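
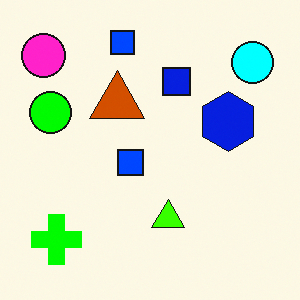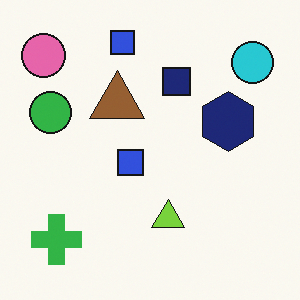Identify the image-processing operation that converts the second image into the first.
The transformation is: made much more vivid (saturation change).

All colors are more vivid — a global saturation change.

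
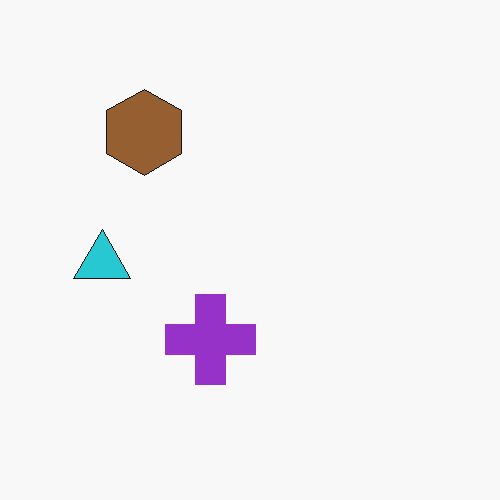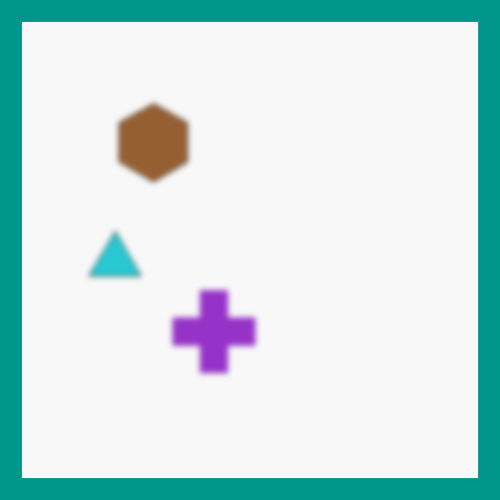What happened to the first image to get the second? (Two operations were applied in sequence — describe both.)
This is the original image noticeably gaussian-blurred, then framed with a teal border.

Shape edges and outlines are uniformly softened across the whole image. A solid teal frame runs around the edge of the second image, with the content slightly shrunk inside it.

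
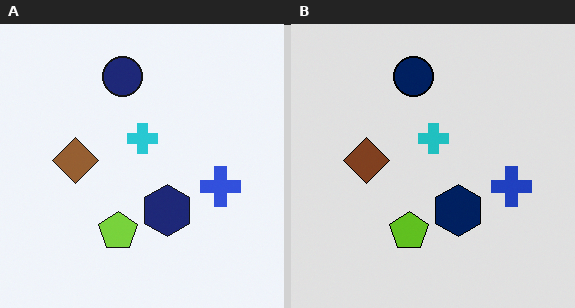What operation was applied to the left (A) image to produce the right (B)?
This is the original image moderately posterized.

Each flat color has snapped to a coarser quantized level — most visibly, the near-white background has dropped to a flat grey.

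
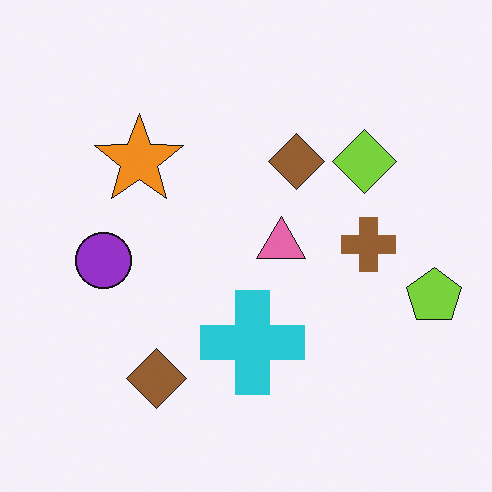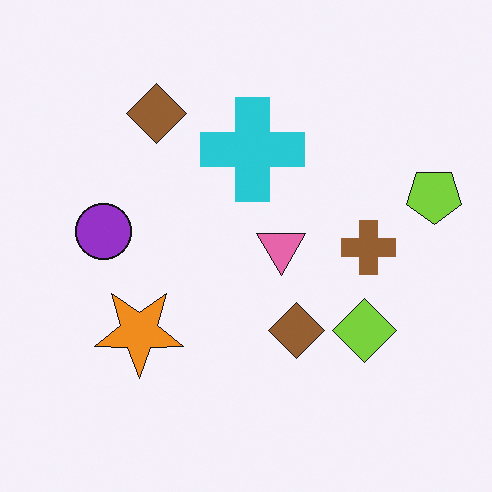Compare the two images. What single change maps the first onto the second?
The image was flipped vertically (top ↔ bottom).

The cyan cross is in the bottom of the first image and the top of the second — shapes on opposite sides of the horizontal midline have swapped in a mirror flip.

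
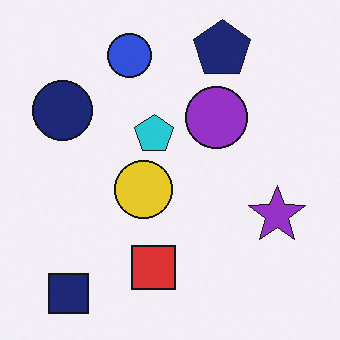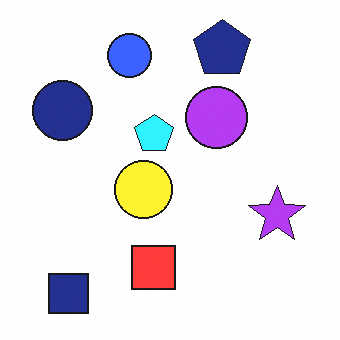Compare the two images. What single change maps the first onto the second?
This is the original image brightened a little.

Every pixel — background and shapes alike — is uniformly brightened.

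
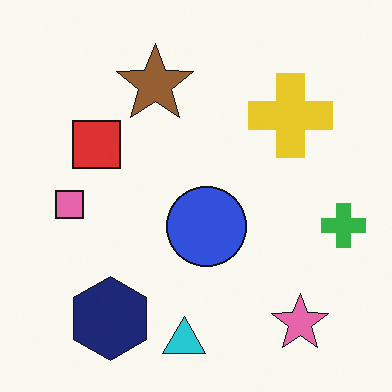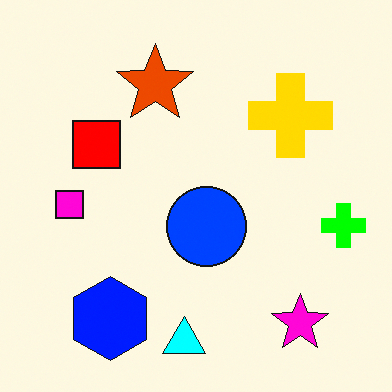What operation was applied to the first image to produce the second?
It was heavily oversaturated.

All colors are more vivid — a global saturation change.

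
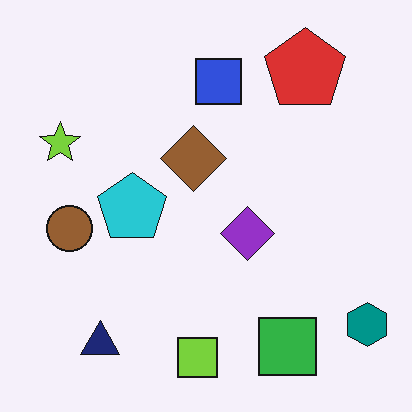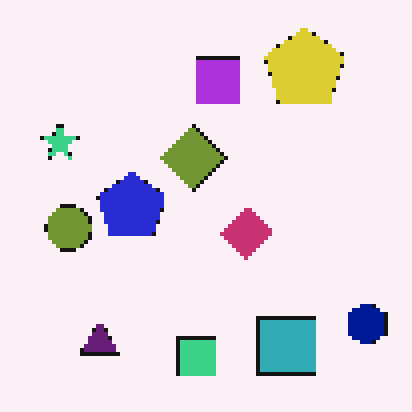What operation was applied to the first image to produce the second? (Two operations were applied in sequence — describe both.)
Hue-shifted by a small amount, then mildly pixelated.

Every shape's color has rotated by the same amount around the hue wheel — a uniform hue shift. Shapes are reduced to large square blocks; fine edges and outlines are lost — a downscale-then-upscale (mosaic) effect.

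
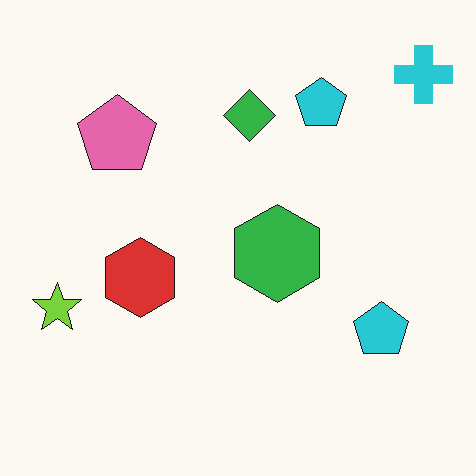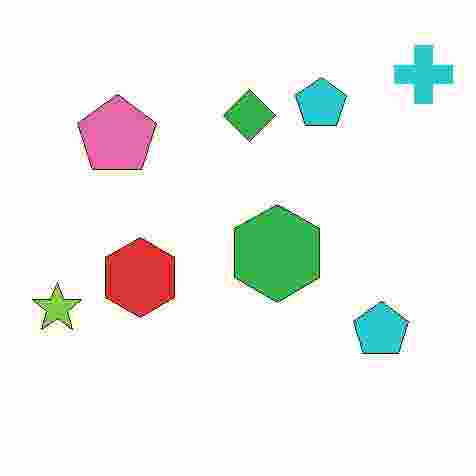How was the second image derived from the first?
Heavily JPEG-compressed with obvious blocking artifacts.

Blocky 8×8 compression artifacts appear around shape edges and the flat background shows ringing — characteristic JPEG degradation.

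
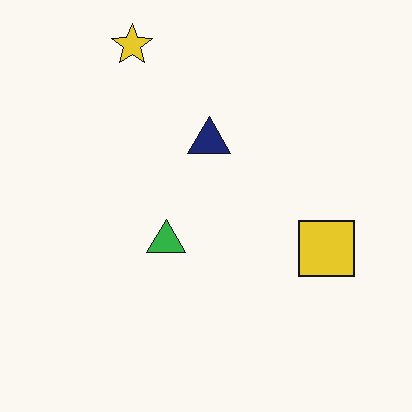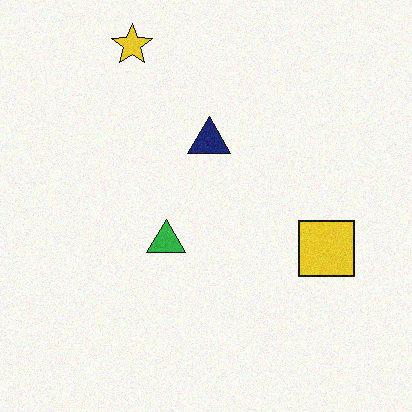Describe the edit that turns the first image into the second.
The second image is the first degraded with a light layer of grain.

Random speckle covers the whole image, including the flat background.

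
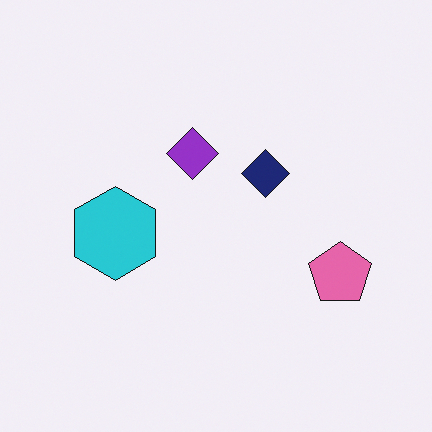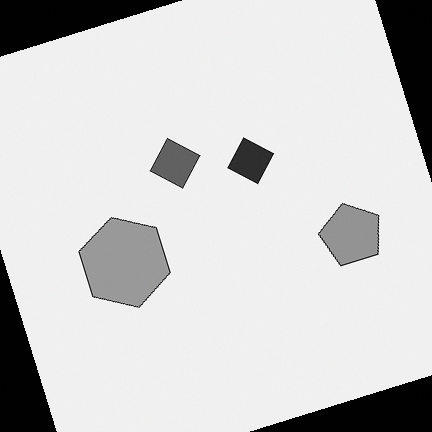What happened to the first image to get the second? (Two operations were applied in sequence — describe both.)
It was rotated counter-clockwise by a moderate amount, then converted to grayscale.

Every shape is tilted by the same angle and the image corners show triangular fill wedges — a whole-image rotation by a non-right angle. All color is removed — every shape is now a shade of grey.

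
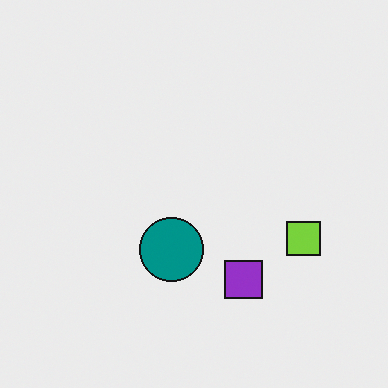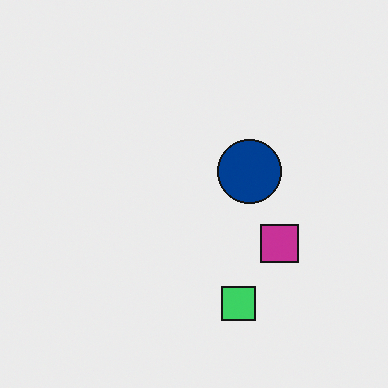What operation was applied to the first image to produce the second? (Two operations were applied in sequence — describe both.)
The transformation is: transposed (reflected across the top-left ↔ bottom-right diagonal), then hue-shifted slightly.

Shapes have swapped their row and column positions — what was in the top-right is now in the bottom-left — a diagonal reflection. Every shape's color has rotated by the same amount around the hue wheel — a uniform hue shift.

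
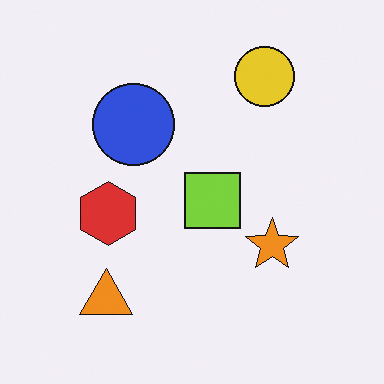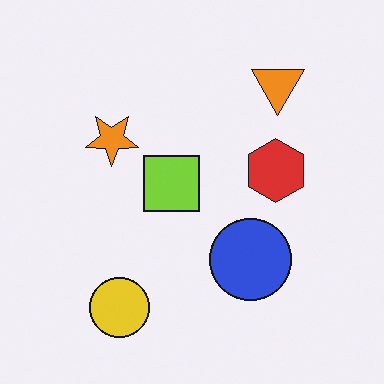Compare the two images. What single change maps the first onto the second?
This is the original image rotated 180°.

The orange triangle sits in the bottom-left of the first image and the top-right of the second — consistent with a whole-image 180° rotation.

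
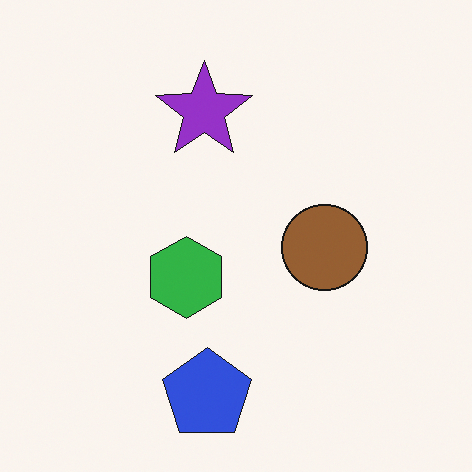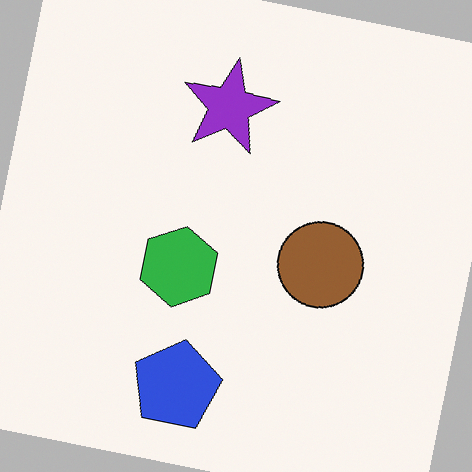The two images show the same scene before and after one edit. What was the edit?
The second image is the first rotated clockwise by a few degrees.

Every shape is tilted by the same angle and the image corners show triangular fill wedges — a whole-image rotation by a non-right angle.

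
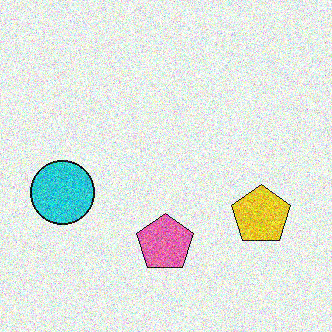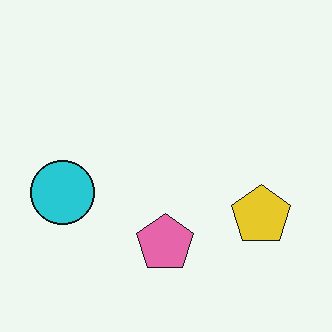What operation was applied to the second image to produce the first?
The image was degraded with a thick layer of grain.

Random speckle covers the whole image, including the flat background.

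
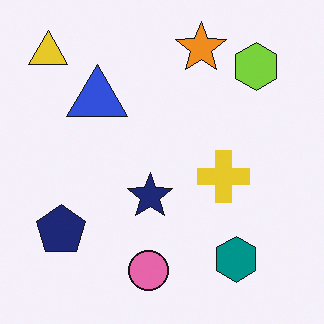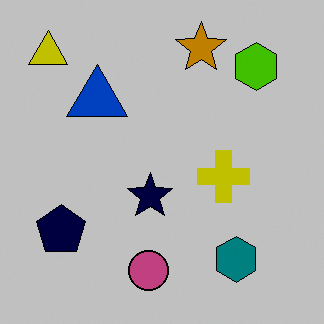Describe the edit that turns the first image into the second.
Heavily posterized to just a handful of flat colors.

Each flat color has snapped to a coarser quantized level — most visibly, the near-white background has dropped to a flat grey.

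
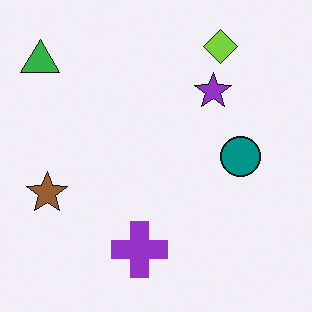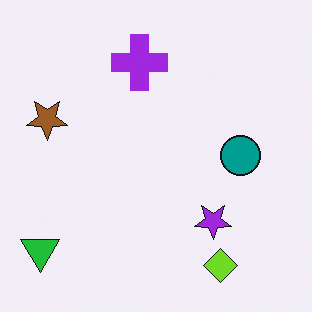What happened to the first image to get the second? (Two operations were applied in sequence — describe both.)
Flipped vertically (top ↔ bottom), then slightly oversaturated.

The lime diamond is in the top-right of the first image and the bottom-right of the second — shapes on opposite sides of the horizontal midline have swapped in a mirror flip. All colors are more vivid — a global saturation change.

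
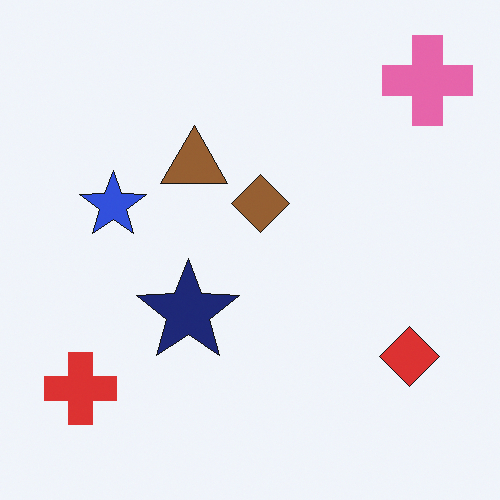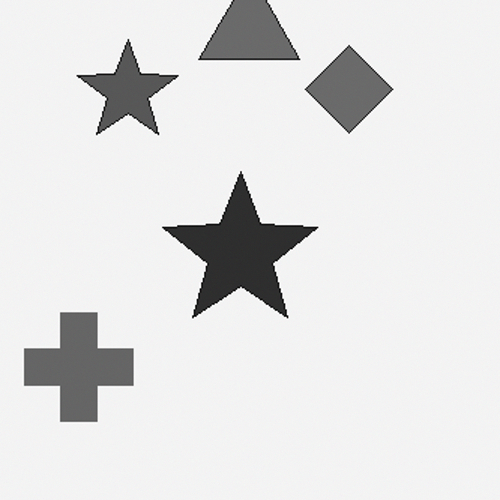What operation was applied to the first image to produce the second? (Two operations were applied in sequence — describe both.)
This is the original image converted to grayscale, then cropped to a modestly smaller region and rescaled.

All color is removed — every shape is now a shade of grey. The visible shapes are larger and the field of view is narrower; shapes near the original edges may be partly or wholly outside the frame — a crop-and-rescale.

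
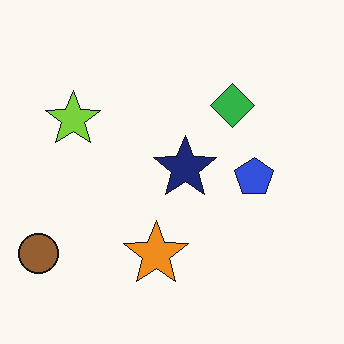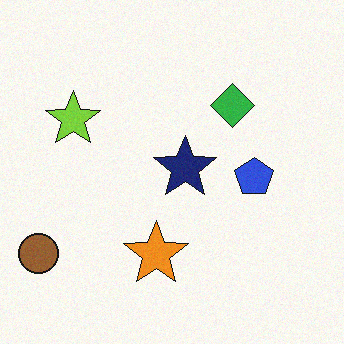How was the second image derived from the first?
It was degraded with light additive noise.

Random speckle covers the whole image, including the flat background.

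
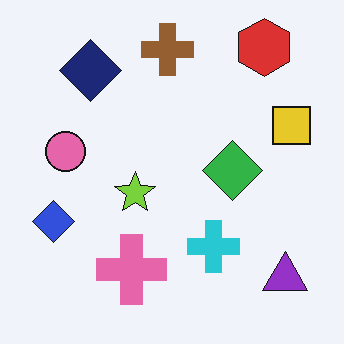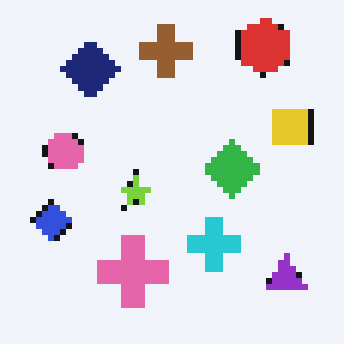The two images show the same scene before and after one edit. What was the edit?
The second image is the first pixelated into visible square blocks.

Shapes are reduced to large square blocks; fine edges and outlines are lost — a downscale-then-upscale (mosaic) effect.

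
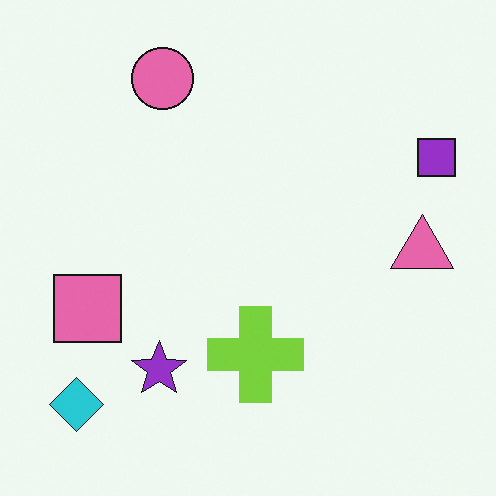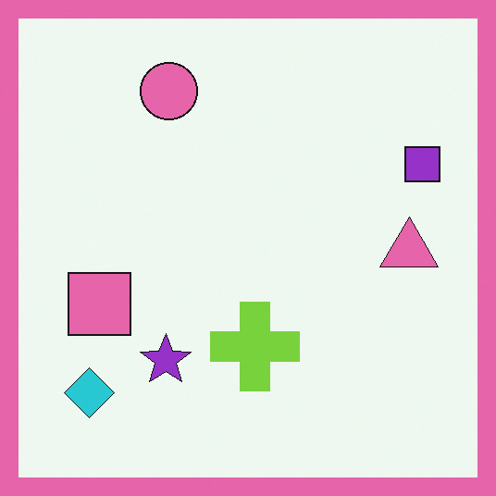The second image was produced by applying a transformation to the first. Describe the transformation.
Framed with a pink border.

A solid pink frame runs around the edge of the second image, with the content slightly shrunk inside it.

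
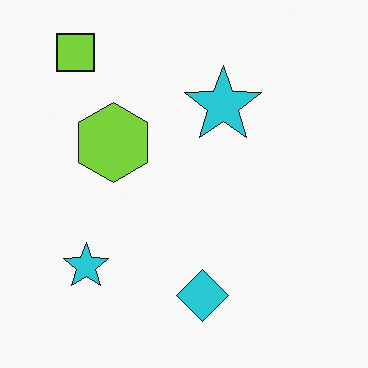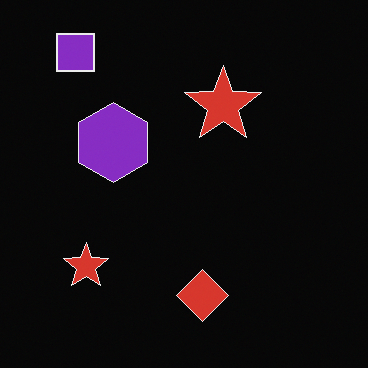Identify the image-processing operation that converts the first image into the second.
The transformation is: color-inverted (negative).

The light background has become dark and every shape's color is its complement — a photographic negative.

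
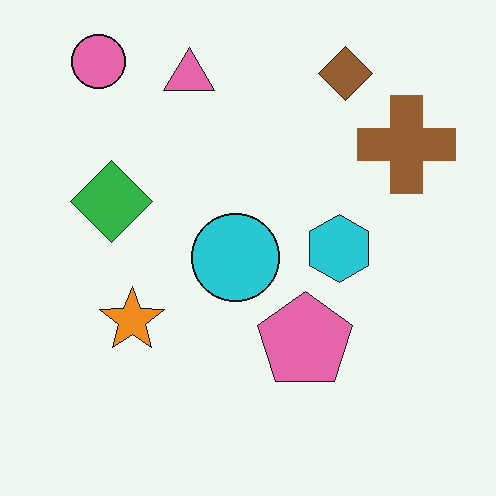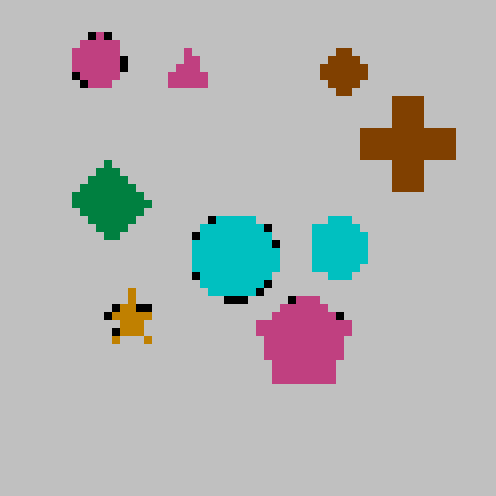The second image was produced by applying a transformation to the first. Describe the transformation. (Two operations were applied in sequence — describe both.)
This is the original image heavily posterized to just a handful of flat colors, then pixelated into visible square blocks.

Each flat color has snapped to a coarser quantized level — most visibly, the near-white background has dropped to a flat grey. Shapes are reduced to large square blocks; fine edges and outlines are lost — a downscale-then-upscale (mosaic) effect.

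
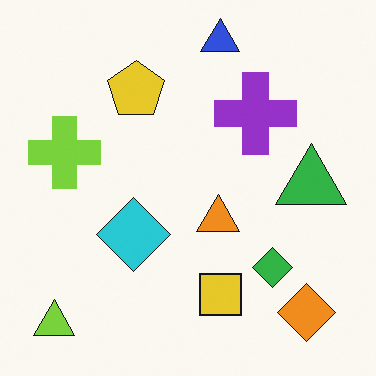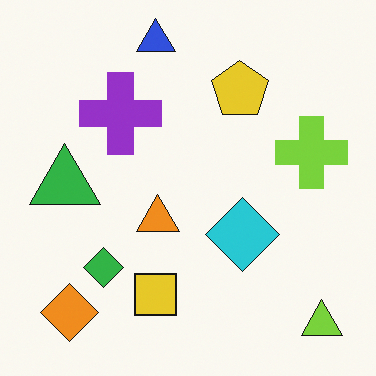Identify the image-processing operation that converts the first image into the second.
It was flipped horizontally (left ↔ right).

The lime triangle is in the bottom-left of the first image and the bottom-right of the second — shapes on opposite sides of the vertical midline have swapped in a mirror flip.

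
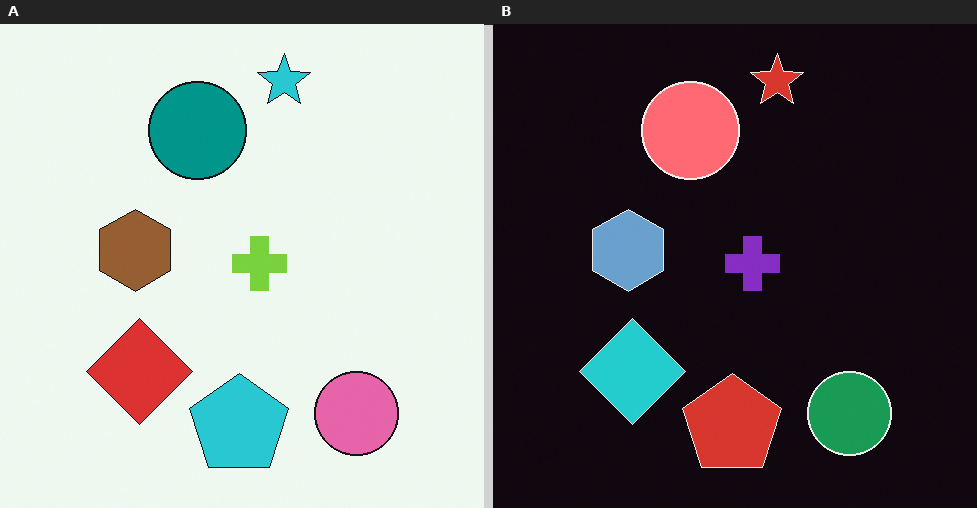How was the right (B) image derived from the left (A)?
This is the original image color-inverted (negative).

The light background has become dark and every shape's color is its complement — a photographic negative.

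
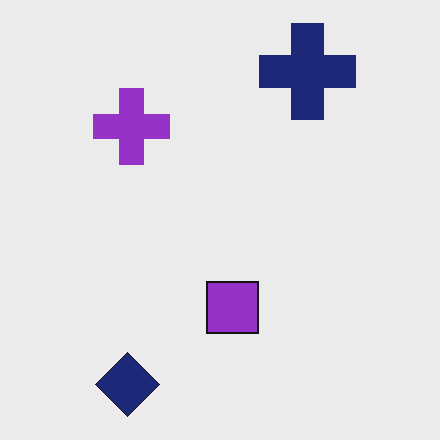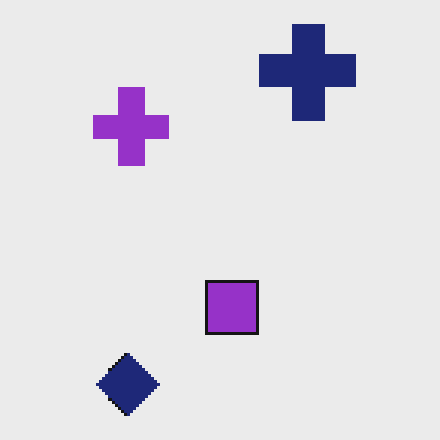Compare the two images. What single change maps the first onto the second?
The second image is the first lightly pixelated (a mild mosaic effect).

Shapes are reduced to large square blocks; fine edges and outlines are lost — a downscale-then-upscale (mosaic) effect.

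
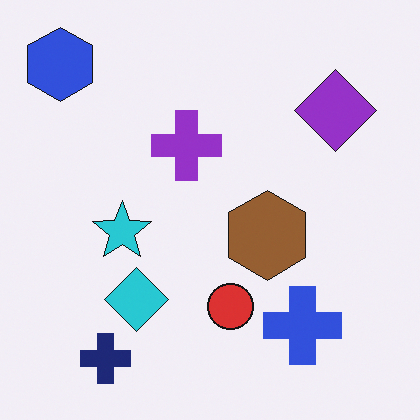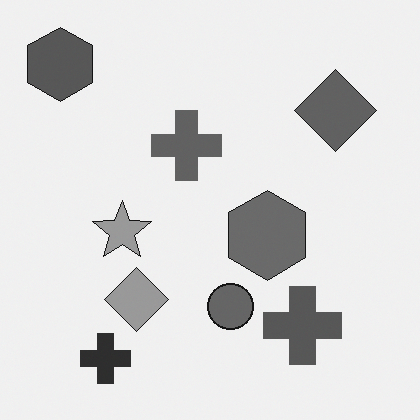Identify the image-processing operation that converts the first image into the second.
This is the original image converted to grayscale.

All color is removed — every shape is now a shade of grey.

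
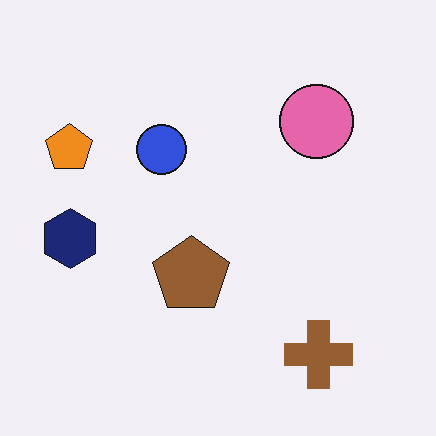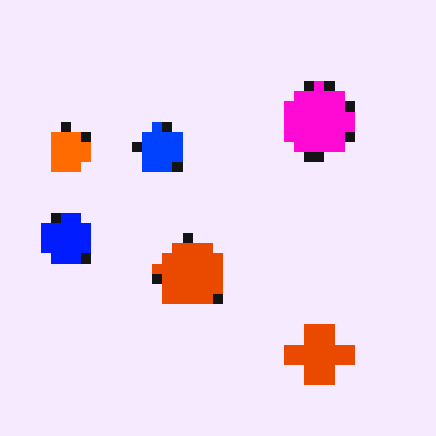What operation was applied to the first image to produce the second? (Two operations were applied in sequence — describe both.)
The second image is the first heavily pixelated into large blocks, then heavily oversaturated.

Shapes are reduced to large square blocks; fine edges and outlines are lost — a downscale-then-upscale (mosaic) effect. All colors are more vivid — a global saturation change.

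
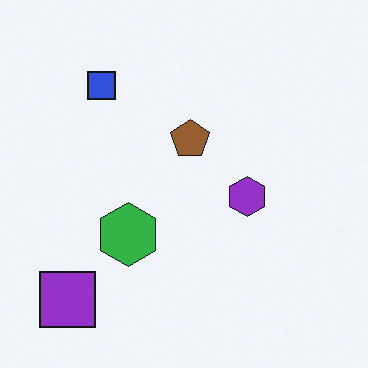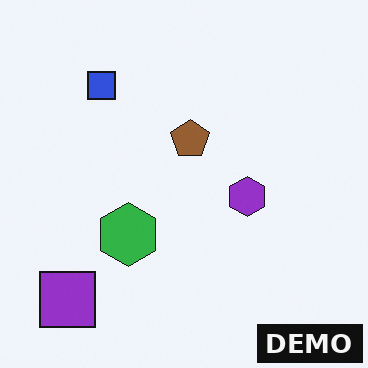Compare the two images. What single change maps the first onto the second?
The transformation is: watermarked with the text "DEMO" in the lower-right corner.

A dark label reading "DEMO" appears in the lower-right corner.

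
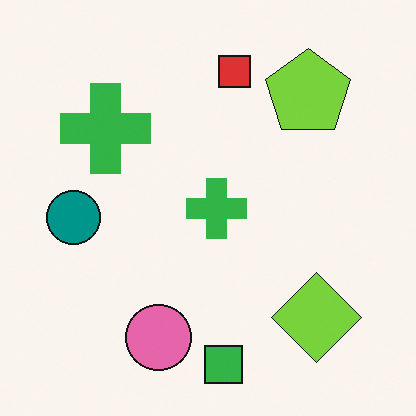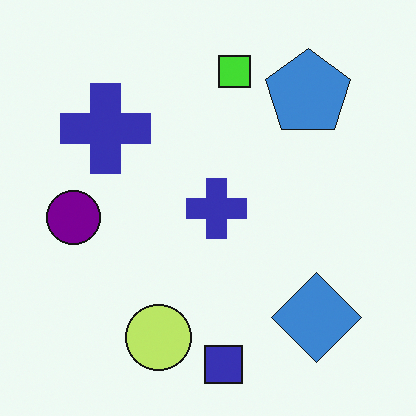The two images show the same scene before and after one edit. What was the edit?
This is the original image hue-shifted by a moderate amount.

Every shape's color has rotated by the same amount around the hue wheel — a uniform hue shift.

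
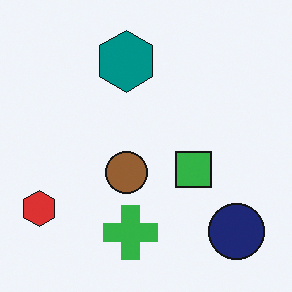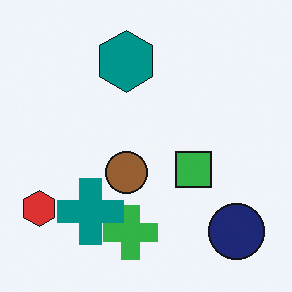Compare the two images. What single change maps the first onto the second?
Overlaid with an additional teal cross.

A teal cross appears in the second image that is absent from the first.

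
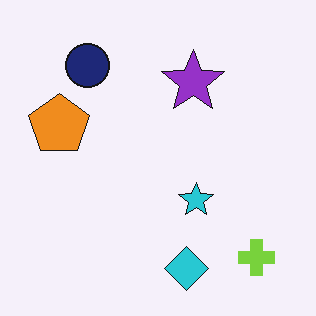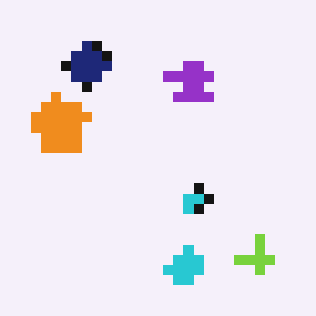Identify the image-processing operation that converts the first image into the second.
The image was heavily pixelated into large blocks.

Shapes are reduced to large square blocks; fine edges and outlines are lost — a downscale-then-upscale (mosaic) effect.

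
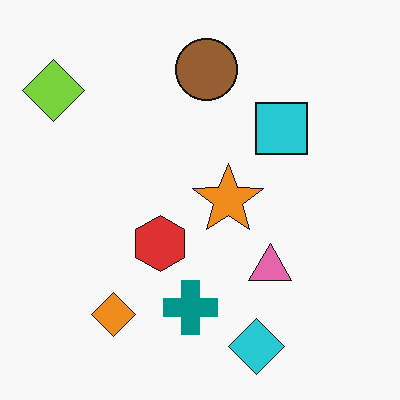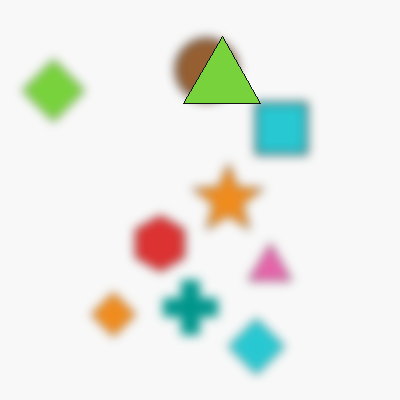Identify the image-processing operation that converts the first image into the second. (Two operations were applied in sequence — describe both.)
The image was heavily blurred, then overlaid with an additional lime triangle.

Shape edges and outlines are uniformly softened across the whole image. A lime triangle appears in the second image that is absent from the first.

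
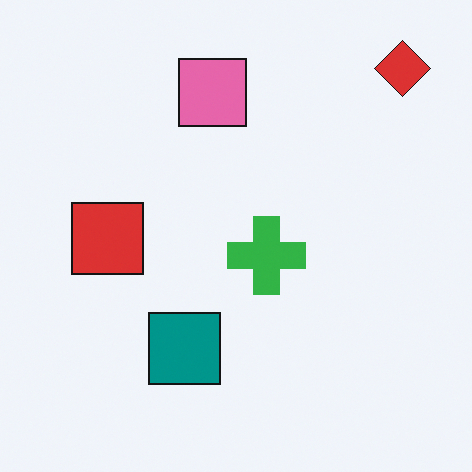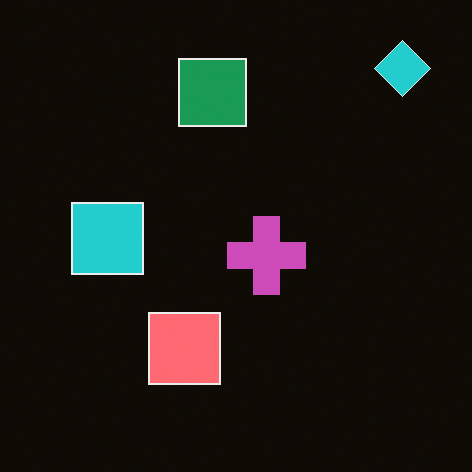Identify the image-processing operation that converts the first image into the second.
Color-inverted (negative).

The light background has become dark and every shape's color is its complement — a photographic negative.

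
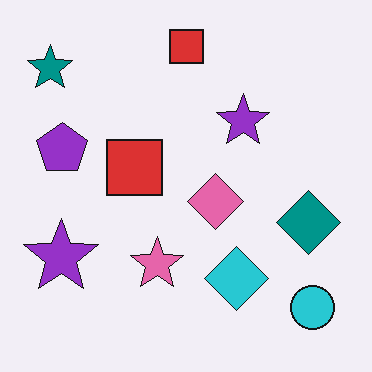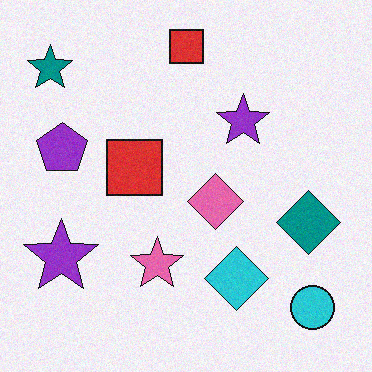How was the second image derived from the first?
This is the original image degraded with a light layer of grain.

Random speckle covers the whole image, including the flat background.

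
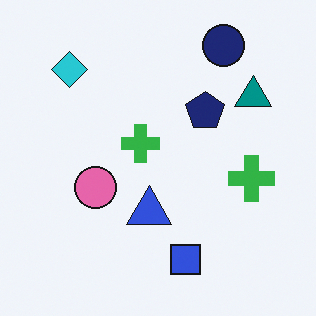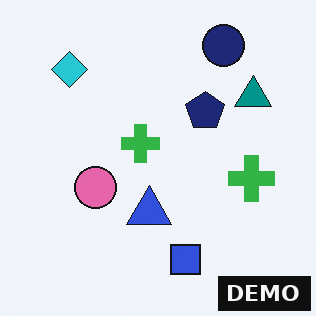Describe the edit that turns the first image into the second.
The image was watermarked with the text "DEMO" in the lower-right corner.

A dark label reading "DEMO" appears in the lower-right corner.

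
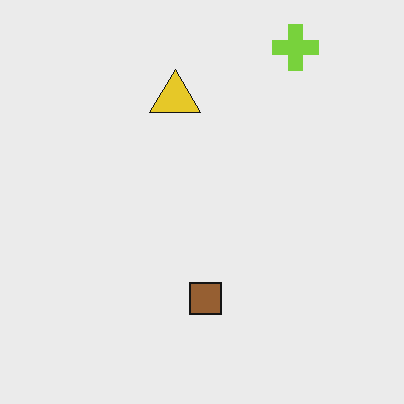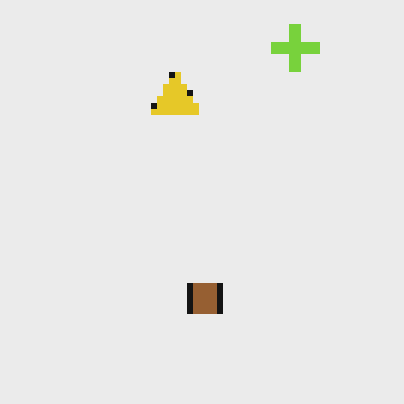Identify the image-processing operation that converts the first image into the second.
It was pixelated into visible square blocks.

Shapes are reduced to large square blocks; fine edges and outlines are lost — a downscale-then-upscale (mosaic) effect.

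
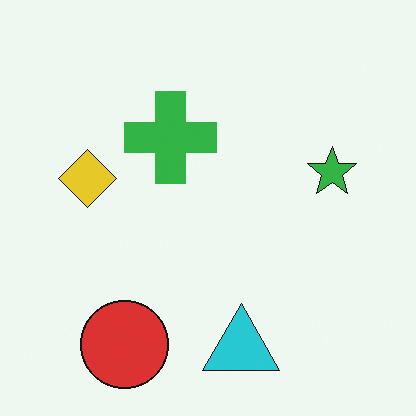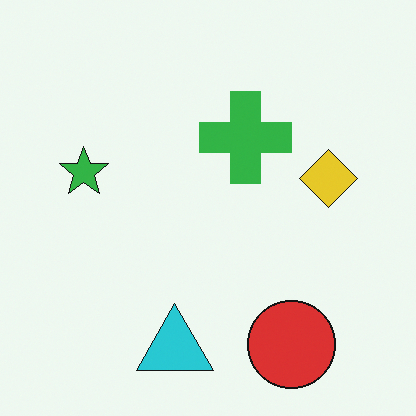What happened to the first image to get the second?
The second image is the first flipped horizontally (left ↔ right).

The green star is in the right of the first image and the left of the second — shapes on opposite sides of the vertical midline have swapped in a mirror flip.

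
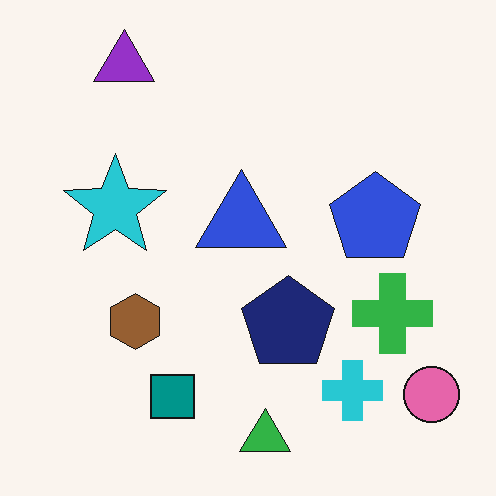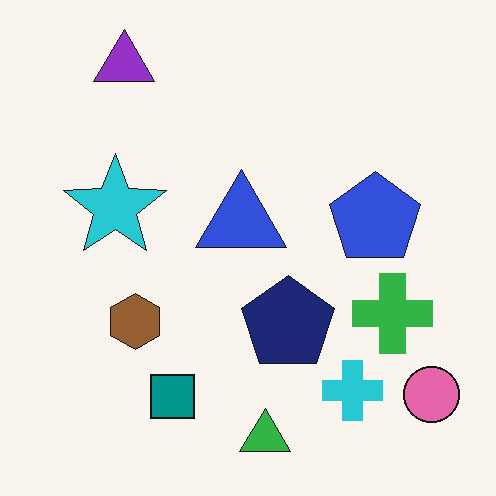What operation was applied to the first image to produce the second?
JPEG-compressed with visible artifacts.

Blocky 8×8 compression artifacts appear around shape edges and the flat background shows ringing — characteristic JPEG degradation.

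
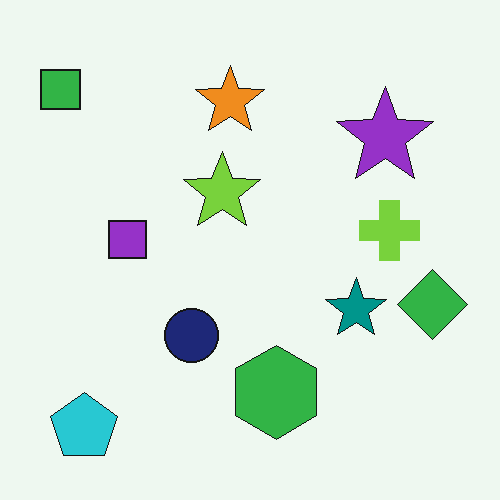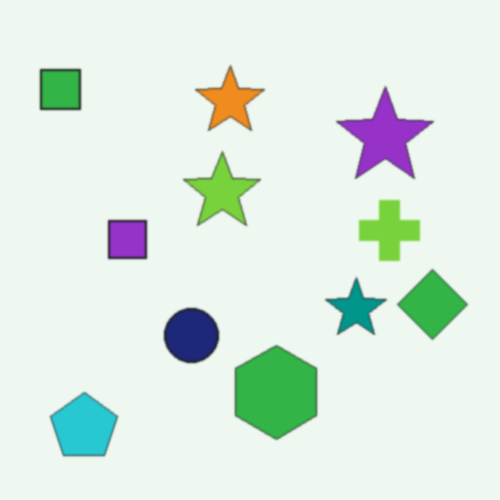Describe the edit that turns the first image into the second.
The second image is the first given a subtle gaussian blur.

Shape edges and outlines are uniformly softened across the whole image.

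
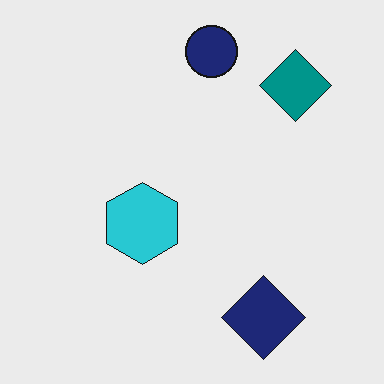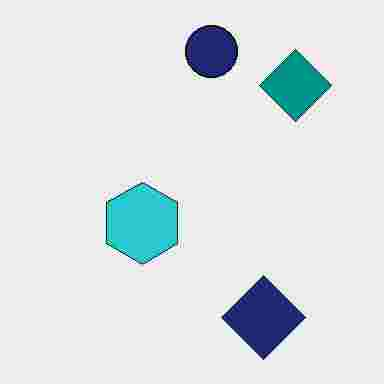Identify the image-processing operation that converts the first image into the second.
The transformation is: degraded with heavy JPEG compression.

Blocky 8×8 compression artifacts appear around shape edges and the flat background shows ringing — characteristic JPEG degradation.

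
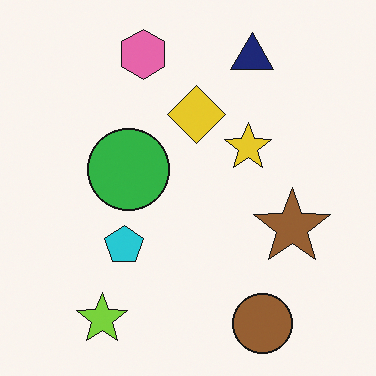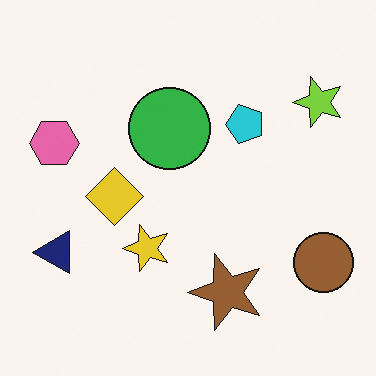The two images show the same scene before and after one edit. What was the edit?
The transformation is: transposed (reflected across the top-left ↔ bottom-right diagonal).

Shapes have swapped their row and column positions — what was in the top-right is now in the bottom-left — a diagonal reflection.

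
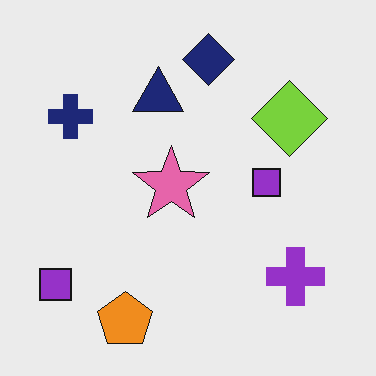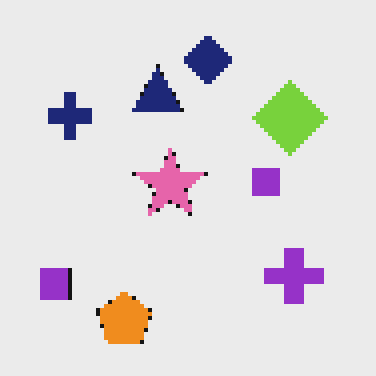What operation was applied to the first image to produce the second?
The second image is the first lightly pixelated (a mild mosaic effect).

Shapes are reduced to large square blocks; fine edges and outlines are lost — a downscale-then-upscale (mosaic) effect.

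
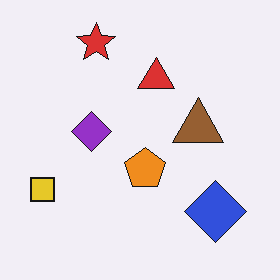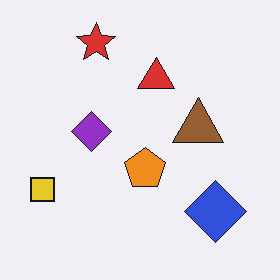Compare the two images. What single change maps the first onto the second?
Given moderate JPEG compression.

Blocky 8×8 compression artifacts appear around shape edges and the flat background shows ringing — characteristic JPEG degradation.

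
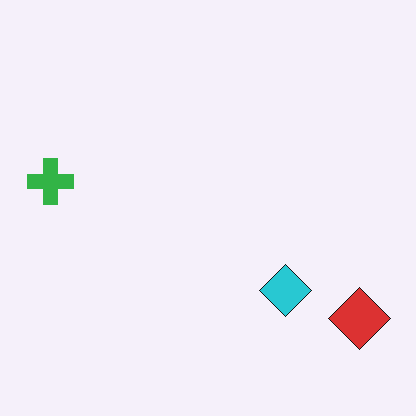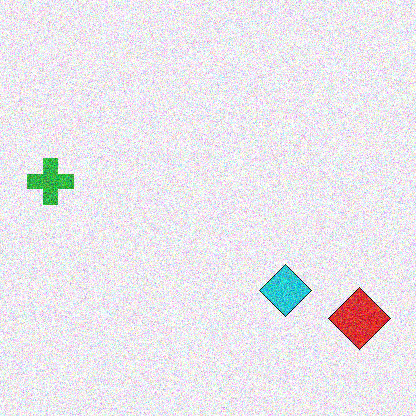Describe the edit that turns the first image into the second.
This is the original image degraded with heavy additive noise.

Random speckle covers the whole image, including the flat background.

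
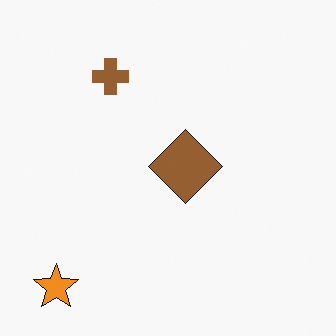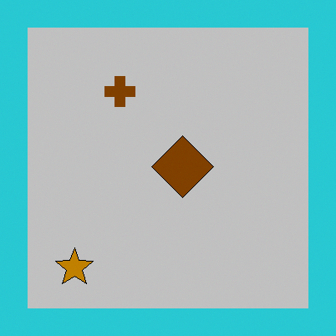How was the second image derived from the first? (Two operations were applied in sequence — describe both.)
This is the original image aggressively posterized, then framed with a cyan border.

Each flat color has snapped to a coarser quantized level — most visibly, the near-white background has dropped to a flat grey. A solid cyan frame runs around the edge of the second image, with the content slightly shrunk inside it.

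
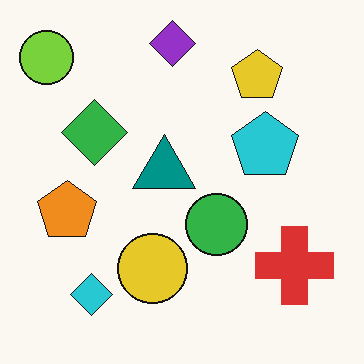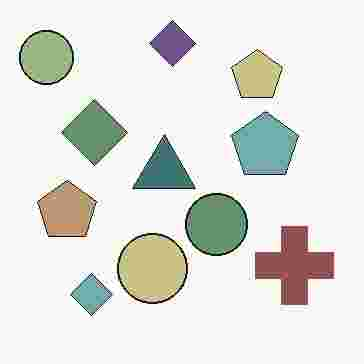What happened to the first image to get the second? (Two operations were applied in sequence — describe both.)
The image was made much more muted (saturation change), then heavily JPEG-compressed with obvious blocking artifacts.

All colors are more muted and greyish — a global saturation change. Blocky 8×8 compression artifacts appear around shape edges and the flat background shows ringing — characteristic JPEG degradation.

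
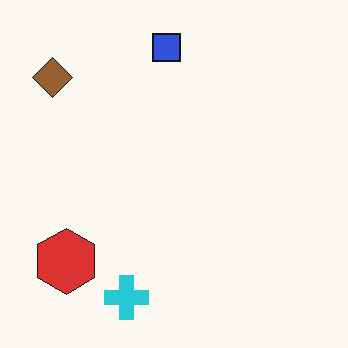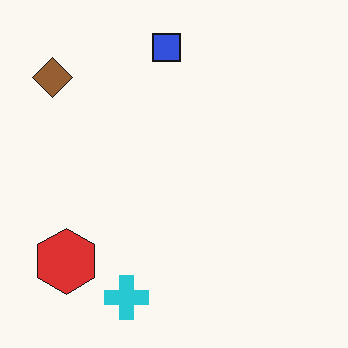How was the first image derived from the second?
The image was given moderate JPEG compression.

Blocky 8×8 compression artifacts appear around shape edges and the flat background shows ringing — characteristic JPEG degradation.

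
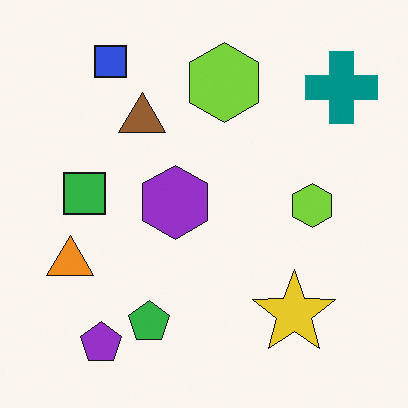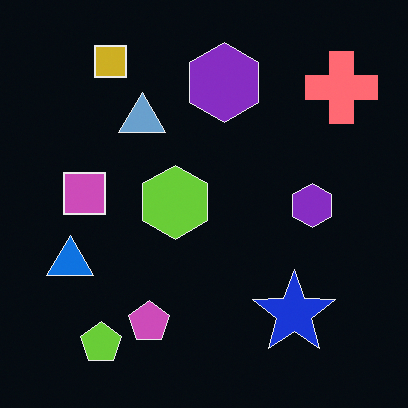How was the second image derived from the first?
It was color-inverted (negative).

The light background has become dark and every shape's color is its complement — a photographic negative.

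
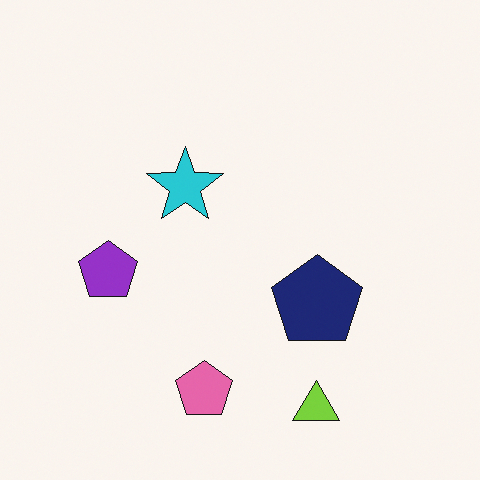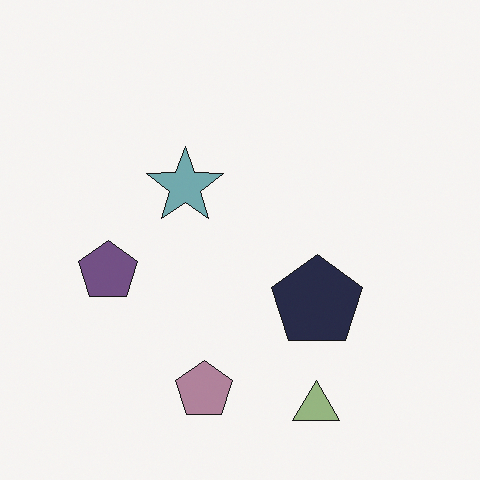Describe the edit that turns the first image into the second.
The image was made much more muted (saturation change).

All colors are more muted and greyish — a global saturation change.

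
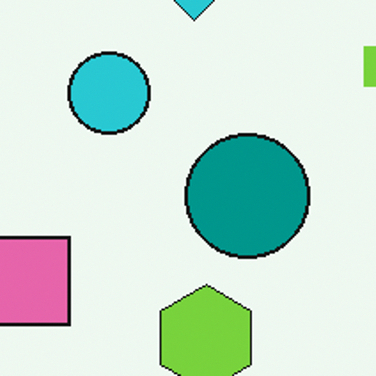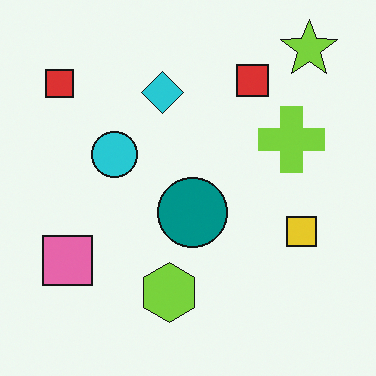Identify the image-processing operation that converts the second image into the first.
The first image is the second cropped to a noticeably smaller region and rescaled.

The visible shapes are larger and the field of view is narrower; shapes near the original edges may be partly or wholly outside the frame — a crop-and-rescale.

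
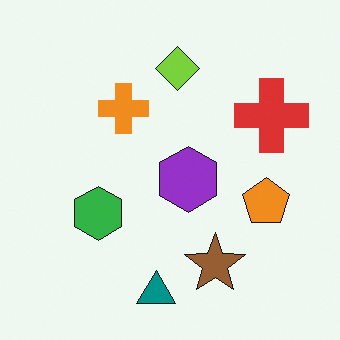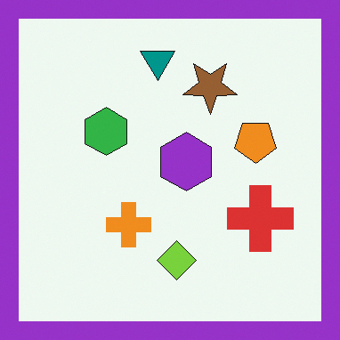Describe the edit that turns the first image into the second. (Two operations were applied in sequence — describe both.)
This is the original image flipped vertically (top ↔ bottom), then framed with a purple border.

The teal triangle is in the bottom of the first image and the top of the second — shapes on opposite sides of the horizontal midline have swapped in a mirror flip. A solid purple frame runs around the edge of the second image, with the content slightly shrunk inside it.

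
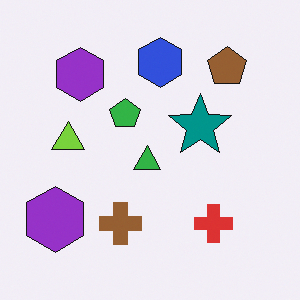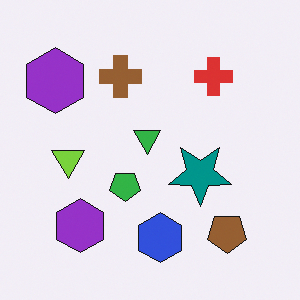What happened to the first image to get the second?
The second image is the first flipped vertically (top ↔ bottom).

The blue hexagon is in the top of the first image and the bottom of the second — shapes on opposite sides of the horizontal midline have swapped in a mirror flip.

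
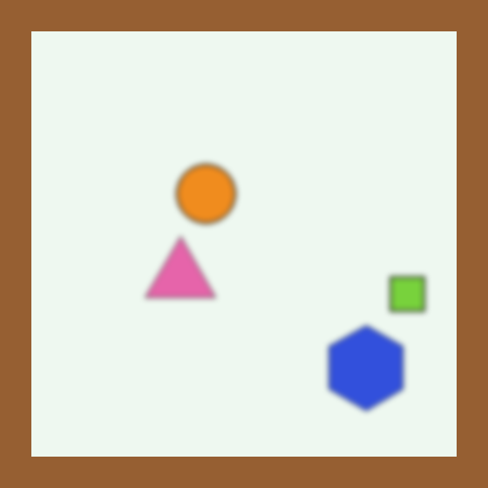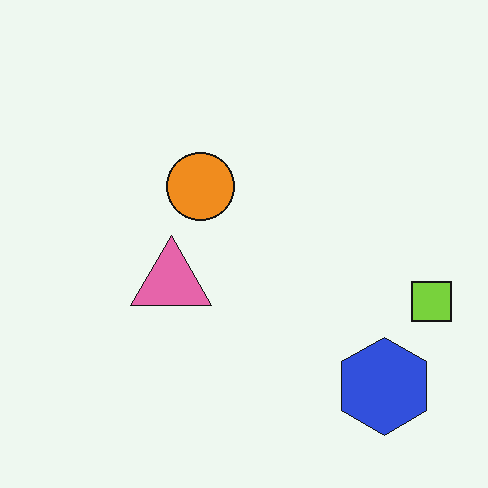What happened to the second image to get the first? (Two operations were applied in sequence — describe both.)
The first image is the second noticeably gaussian-blurred, then framed with a brown border.

Shape edges and outlines are uniformly softened across the whole image. A solid brown frame runs around the edge of the first image, with the content slightly shrunk inside it.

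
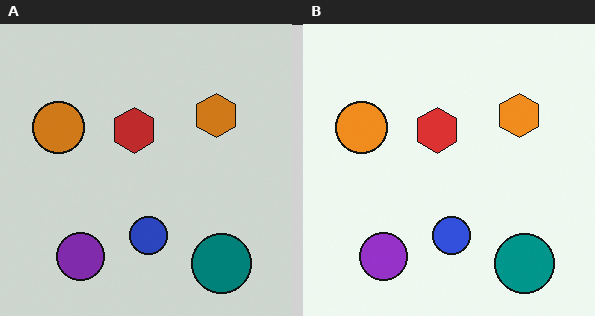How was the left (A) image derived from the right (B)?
The image was slightly darkened.

Every pixel — background and shapes alike — is uniformly darkened.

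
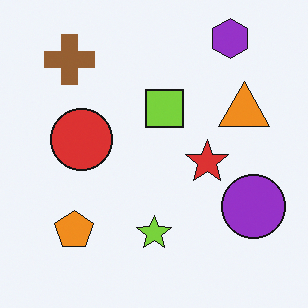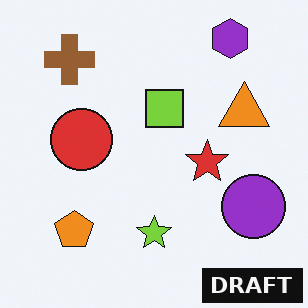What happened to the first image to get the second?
The image was watermarked with the text "DRAFT" in the lower-right corner.

A dark label reading "DRAFT" appears in the lower-right corner.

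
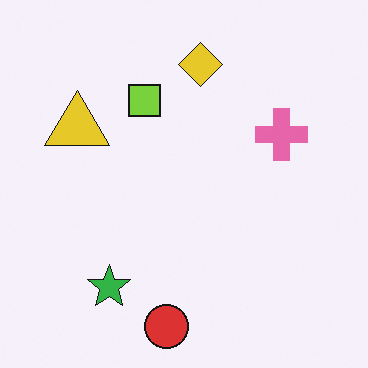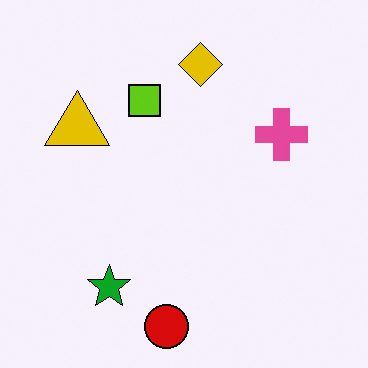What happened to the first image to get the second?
Given slightly increased contrast.

Tones are pushed away from mid-grey across the whole image — a global contrast change.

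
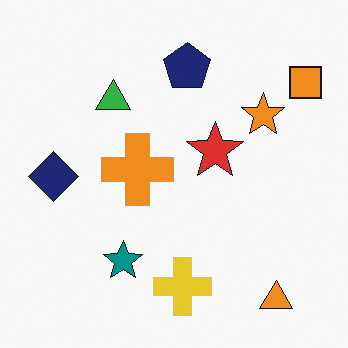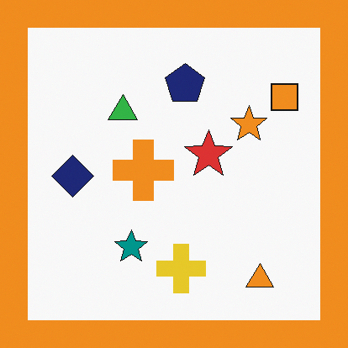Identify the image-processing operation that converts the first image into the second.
The transformation is: framed with a orange border.

A solid orange frame runs around the edge of the second image, with the content slightly shrunk inside it.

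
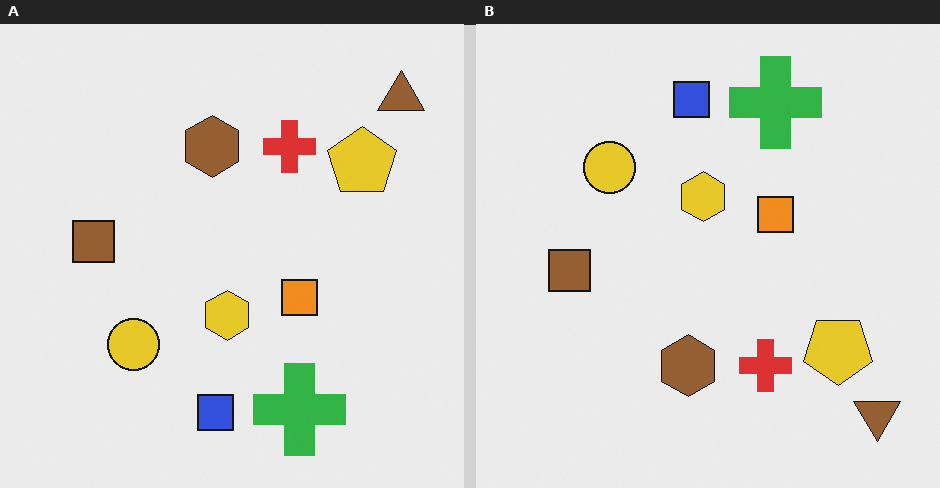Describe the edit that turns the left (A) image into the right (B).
Flipped vertically (top ↔ bottom).

The brown triangle is in the top-right of the left (A) image and the bottom-right of the right (B) — shapes on opposite sides of the horizontal midline have swapped in a mirror flip.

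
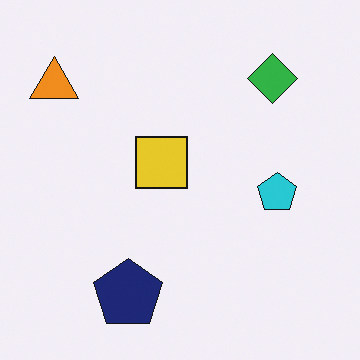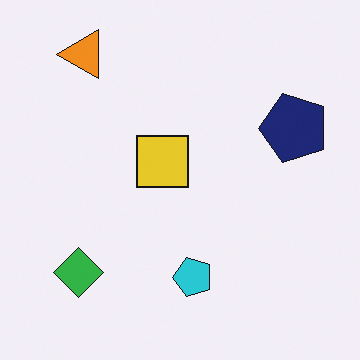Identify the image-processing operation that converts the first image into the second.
This is the original image transposed (reflected across the top-left ↔ bottom-right diagonal).

Shapes have swapped their row and column positions — what was in the top-right is now in the bottom-left — a diagonal reflection.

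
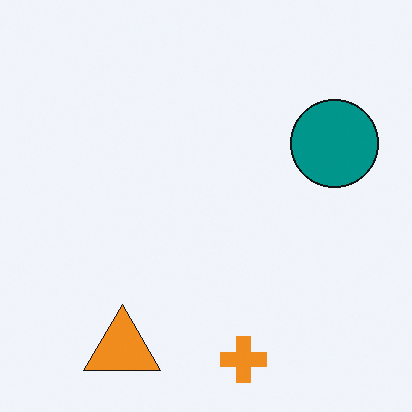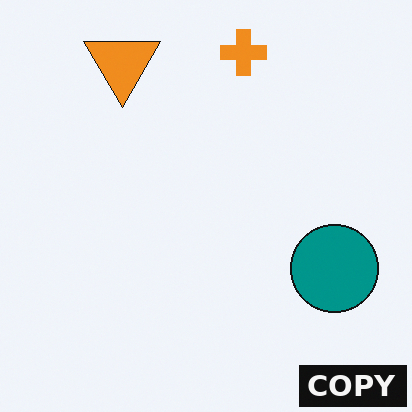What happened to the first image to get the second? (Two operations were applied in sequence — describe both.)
This is the original image flipped vertically (top ↔ bottom), then watermarked with the text "COPY" in the lower-right corner.

The orange cross is in the bottom of the first image and the top of the second — shapes on opposite sides of the horizontal midline have swapped in a mirror flip. A dark label reading "COPY" appears in the lower-right corner.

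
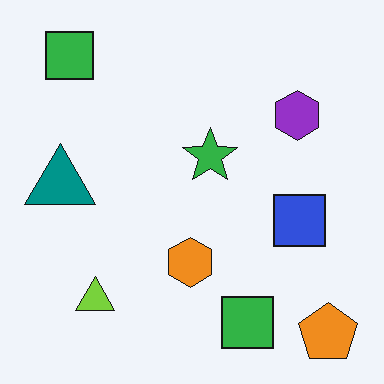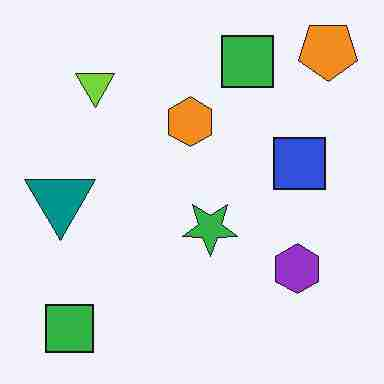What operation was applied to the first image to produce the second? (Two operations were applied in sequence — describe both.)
Degraded with heavy JPEG compression, then flipped vertically (top ↔ bottom).

Blocky 8×8 compression artifacts appear around shape edges and the flat background shows ringing — characteristic JPEG degradation. The orange pentagon is in the bottom-right of the first image and the top-right of the second — shapes on opposite sides of the horizontal midline have swapped in a mirror flip.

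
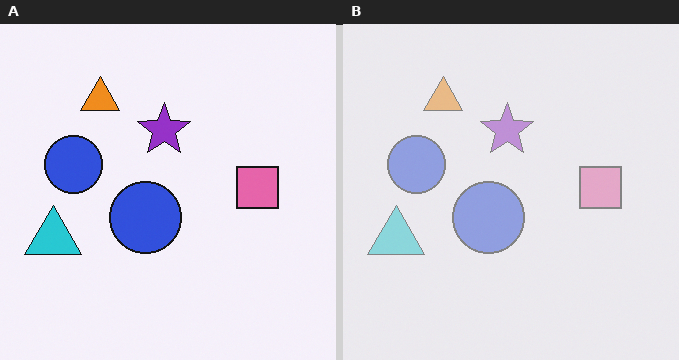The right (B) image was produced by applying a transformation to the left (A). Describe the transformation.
It was given much lower contrast.

Tones are pushed toward mid-grey across the whole image — a global contrast change.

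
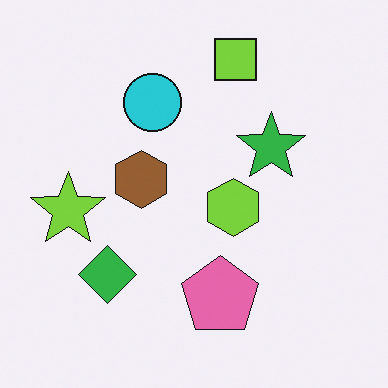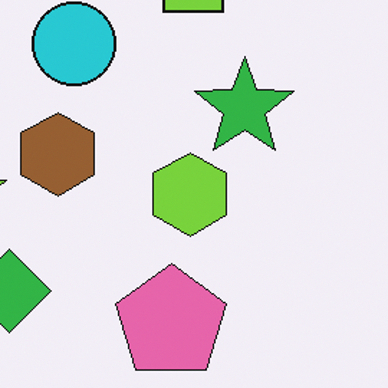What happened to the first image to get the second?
This is the original image cropped to a modestly smaller region and rescaled.

The visible shapes are larger and the field of view is narrower; shapes near the original edges may be partly or wholly outside the frame — a crop-and-rescale.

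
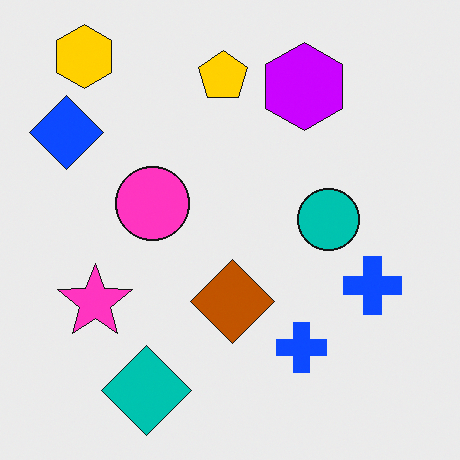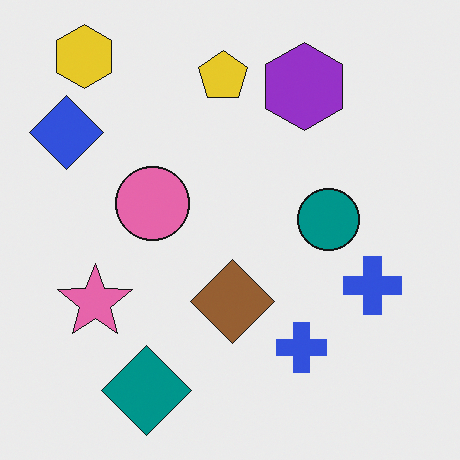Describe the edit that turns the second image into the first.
This is the original image made much more vivid (saturation change).

All colors are more vivid — a global saturation change.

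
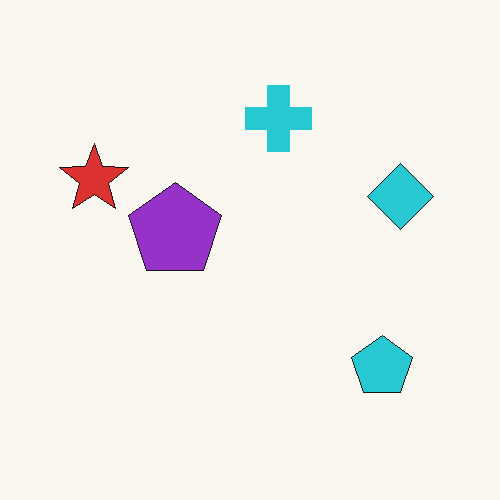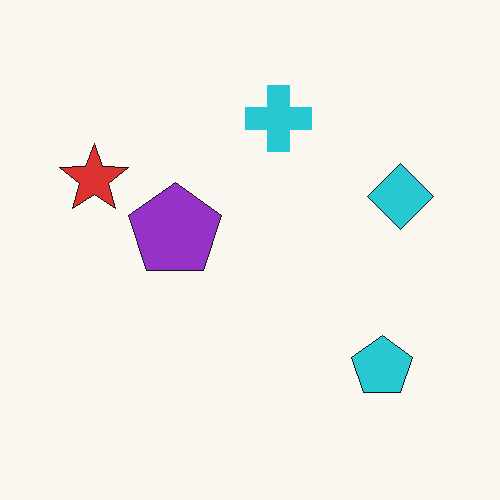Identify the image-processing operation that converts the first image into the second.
The transformation is: JPEG-compressed with visible artifacts.

Blocky 8×8 compression artifacts appear around shape edges and the flat background shows ringing — characteristic JPEG degradation.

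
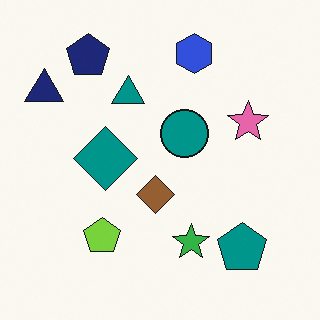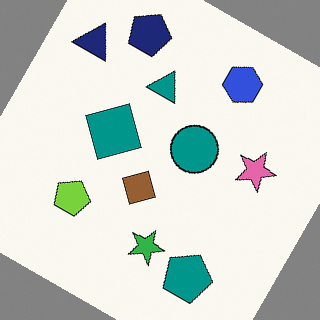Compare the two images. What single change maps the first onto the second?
It was rotated clockwise by a clearly visible amount.

Every shape is tilted by the same angle and the image corners show triangular fill wedges — a whole-image rotation by a non-right angle.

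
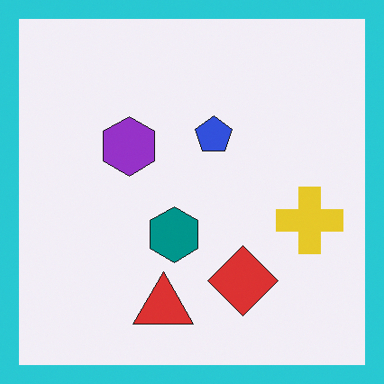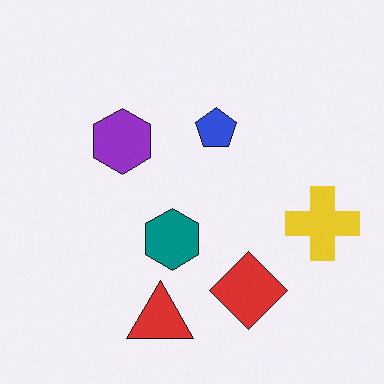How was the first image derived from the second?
This is the original image framed with a cyan border.

A solid cyan frame runs around the edge of the first image, with the content slightly shrunk inside it.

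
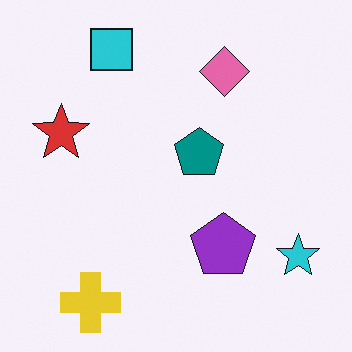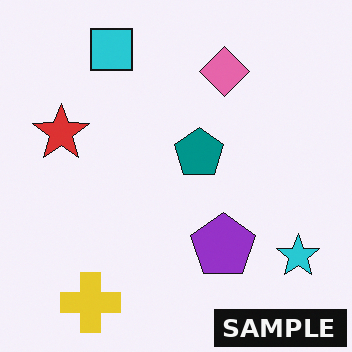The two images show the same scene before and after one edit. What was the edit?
This is the original image watermarked with the text "SAMPLE" in the lower-right corner.

A dark label reading "SAMPLE" appears in the lower-right corner.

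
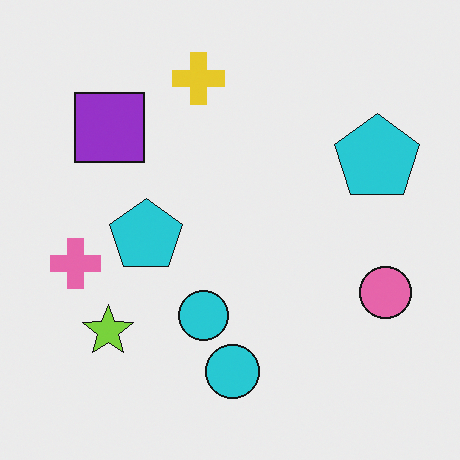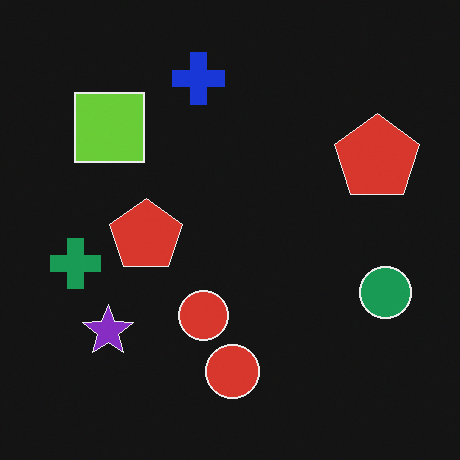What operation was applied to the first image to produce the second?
This is the original image color-inverted (negative).

The light background has become dark and every shape's color is its complement — a photographic negative.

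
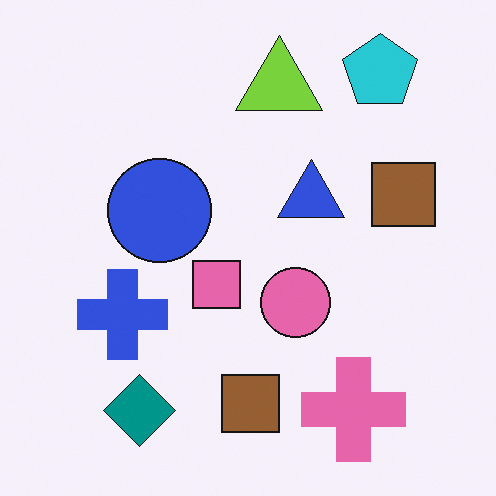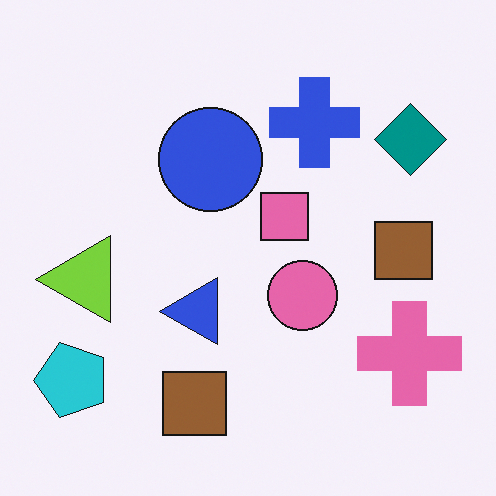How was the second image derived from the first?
The second image is the first transposed (reflected across the top-left ↔ bottom-right diagonal).

Shapes have swapped their row and column positions — what was in the top-right is now in the bottom-left — a diagonal reflection.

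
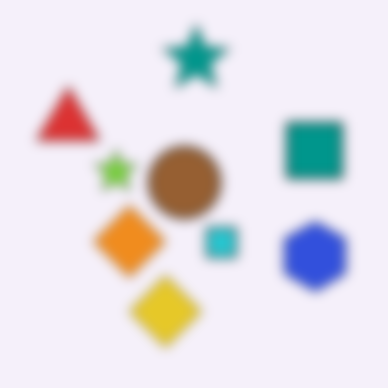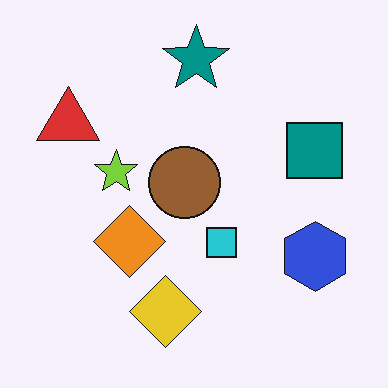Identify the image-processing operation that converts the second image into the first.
The first image is the second heavily blurred.

Shape edges and outlines are uniformly softened across the whole image.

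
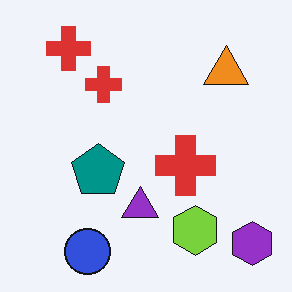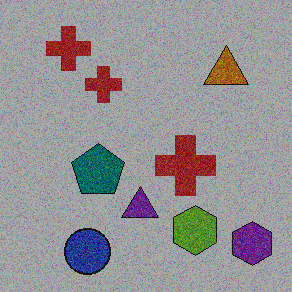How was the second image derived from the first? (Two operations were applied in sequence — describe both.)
The transformation is: degraded with heavy additive noise, then darkened a lot.

Random speckle covers the whole image, including the flat background. Every pixel — background and shapes alike — is uniformly darkened.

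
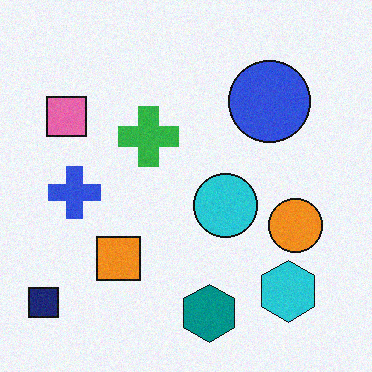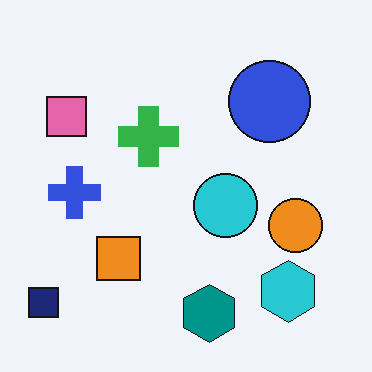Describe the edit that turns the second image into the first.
Degraded with subtle gaussian noise.

Random speckle covers the whole image, including the flat background.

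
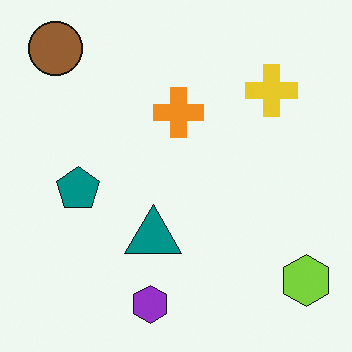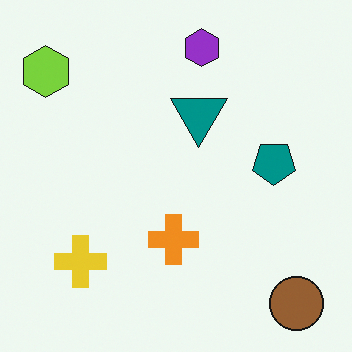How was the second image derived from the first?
The transformation is: rotated 180°.

The brown circle sits in the top-left of the first image and the bottom-right of the second — consistent with a whole-image 180° rotation.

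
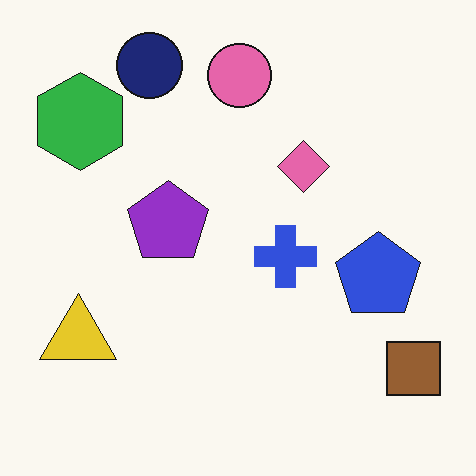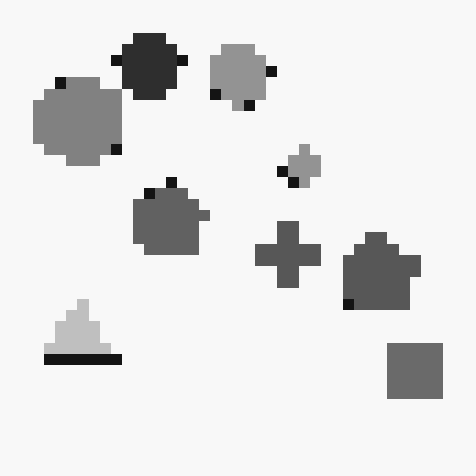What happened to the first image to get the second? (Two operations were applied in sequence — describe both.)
This is the original image converted to grayscale, then heavily pixelated into large blocks.

All color is removed — every shape is now a shade of grey. Shapes are reduced to large square blocks; fine edges and outlines are lost — a downscale-then-upscale (mosaic) effect.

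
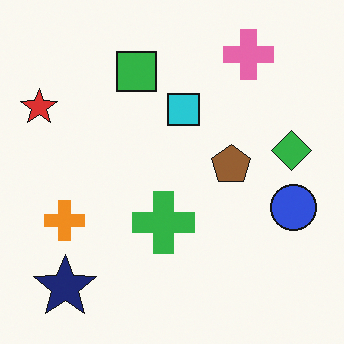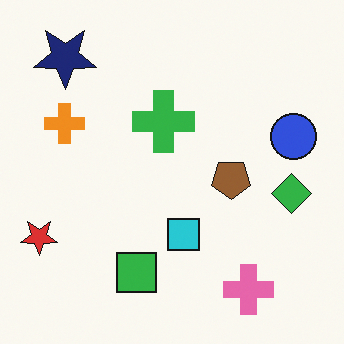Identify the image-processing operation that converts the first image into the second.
Flipped vertically (top ↔ bottom).

The pink cross is in the top-right of the first image and the bottom-right of the second — shapes on opposite sides of the horizontal midline have swapped in a mirror flip.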